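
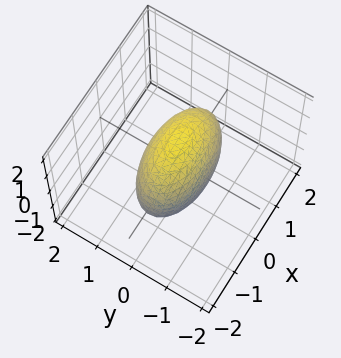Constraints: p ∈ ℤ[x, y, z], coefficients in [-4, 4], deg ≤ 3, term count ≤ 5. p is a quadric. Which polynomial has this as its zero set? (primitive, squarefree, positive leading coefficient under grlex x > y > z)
x^2 + 3*y^2 + z^2 - 2

deg p = 2. Bounded and convex; a quadric.
Symmetries: it's symmetric under x → −x, forcing even powers of x; the y ↦ −y reflection is a symmetry, so y appears only in even powers; the z ↦ −z reflection is a symmetry, so z appears only in even powers.
Solving for integer coefficients yields p as stated.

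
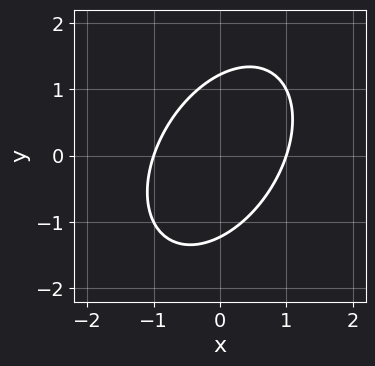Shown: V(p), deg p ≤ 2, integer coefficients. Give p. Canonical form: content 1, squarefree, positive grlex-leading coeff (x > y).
3*x^2 - 2*x*y + 2*y^2 - 3

(a) deg p = 2. A generic line meets the curve in up to 2 points.
(b) Observable constraints: among the integer gridlines, it crosses the x-axis at x ∈ {-1, 1}.
(c) Putting this together gives p.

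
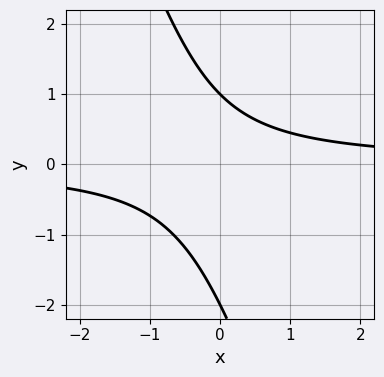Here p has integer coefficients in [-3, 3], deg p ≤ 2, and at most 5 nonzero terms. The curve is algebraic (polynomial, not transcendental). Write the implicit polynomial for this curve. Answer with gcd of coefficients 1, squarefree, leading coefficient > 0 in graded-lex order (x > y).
deg p = 2. The shape is more complex than any degree-1 curve.
Against the integer gridlines: it misses every integer gridline on the x-axis; the y-axis gridline crossings are at y ∈ {-2, 1}.
Fitting integer coefficients to these (and the overall shape) gives p.

3*x*y + y^2 + y - 2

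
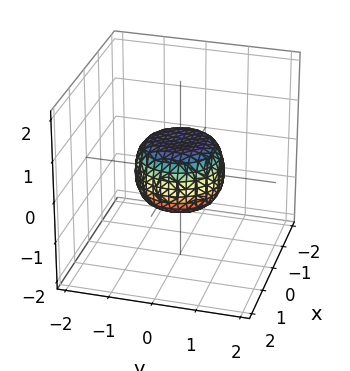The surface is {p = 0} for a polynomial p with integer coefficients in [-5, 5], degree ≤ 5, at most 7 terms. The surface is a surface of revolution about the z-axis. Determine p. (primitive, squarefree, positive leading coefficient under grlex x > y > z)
The degree is 4 — no degree-3 surface has this shape.
Symmetries: the surface is invariant under rotation about z: p = q(x² + y², z).
From the axis intercepts and sections: a circular section at z = 0 has radius exactly 1; the y-axis gridline crossings are at y ∈ {-1, 1}; the x-axis gridline crossings are at x ∈ {-1, 1}.
These observations pin down the coefficients.

2*x^4 + 4*x^2*y^2 + 2*y^4 - x^2 - y^2 + 2*z^2 - 1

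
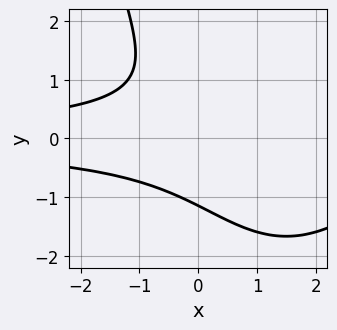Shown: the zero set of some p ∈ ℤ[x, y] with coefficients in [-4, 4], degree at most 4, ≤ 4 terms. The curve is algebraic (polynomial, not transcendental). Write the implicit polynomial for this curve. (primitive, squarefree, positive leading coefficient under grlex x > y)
(a) Degree: no degree-3 curve has this shape, so deg p = 4.
(b) From the visible intercepts: it misses every integer gridline on the x-axis.
(c) The integer polynomial consistent with all of this is the stated p.

x^2*y^2 - 3*x*y^2 - 2*y^3 - 3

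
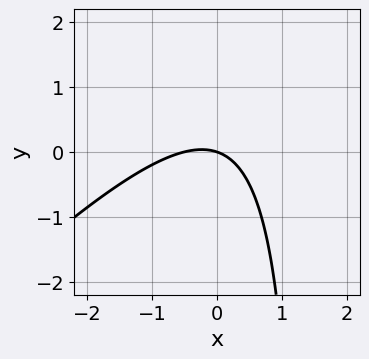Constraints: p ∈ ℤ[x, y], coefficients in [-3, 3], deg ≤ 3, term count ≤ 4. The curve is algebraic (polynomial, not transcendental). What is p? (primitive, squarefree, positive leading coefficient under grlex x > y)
2*x^2 - 2*x*y + x + 3*y

deg p = 2. The shape is more complex than any degree-1 curve.
Observable constraints: one y-axis crossing is at y = 0; it meets the x-axis at x = 0 (among the integer gridlines).
The integer polynomial consistent with all of this is the stated p.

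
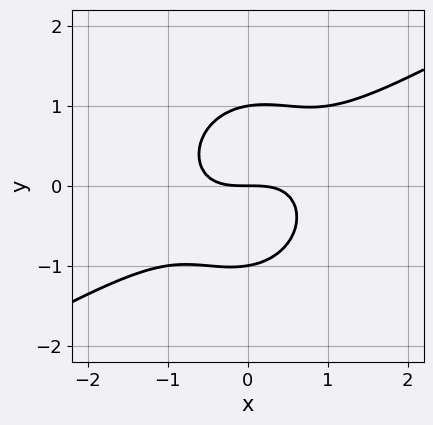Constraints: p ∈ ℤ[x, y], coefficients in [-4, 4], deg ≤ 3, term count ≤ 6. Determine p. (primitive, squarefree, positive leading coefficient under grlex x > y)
2*x^3 - 3*x^2*y + x*y^2 - 3*y^3 + 3*y

deg p = 3. No degree-2 curve has this shape.
Checking where it meets the axes: it meets the x-axis at x = 0 (among the integer gridlines); the y-axis gridline crossings are at y ∈ {-1, 0, 1}.
Assembling these constraints gives the stated polynomial.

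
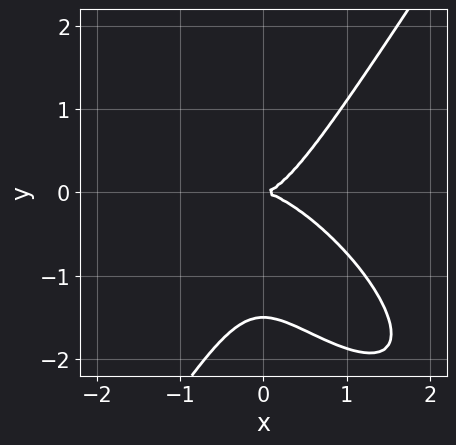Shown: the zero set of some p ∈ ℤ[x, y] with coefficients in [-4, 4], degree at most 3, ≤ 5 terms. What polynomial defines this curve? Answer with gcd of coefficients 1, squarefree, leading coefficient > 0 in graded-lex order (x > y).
3*x^3 + 3*x^2*y - 2*y^3 - 3*y^2

(a) Degree: no degree-2 curve has this shape, so deg p = 3.
(b) Checking where it meets the axes: one x-axis crossing is at x = 0; it crosses the y-axis at the gridline y = 0.
(c) Matching integer coefficients to the picture gives p.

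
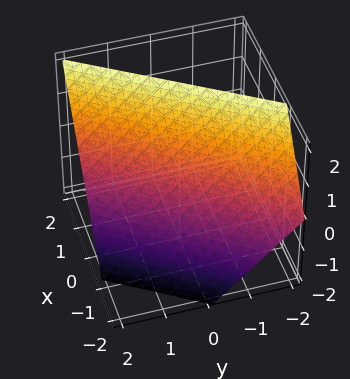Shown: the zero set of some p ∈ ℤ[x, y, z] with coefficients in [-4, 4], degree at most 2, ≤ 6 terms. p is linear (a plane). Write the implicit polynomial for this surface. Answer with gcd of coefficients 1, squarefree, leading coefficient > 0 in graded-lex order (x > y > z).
3*x - 2*y - 2*z + 2

First, degree: every cross-section is a straight line — this is a plane, so deg p = 1.
Next, checking where it meets the axes: it meets the y-axis at y = 1 (among the integer gridlines); one z-axis crossing is at z = 1.
Finally, matching integer coefficients to the picture gives p.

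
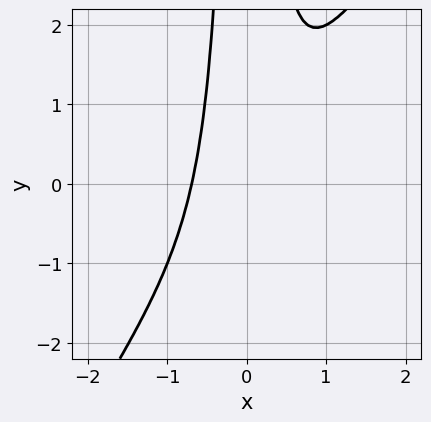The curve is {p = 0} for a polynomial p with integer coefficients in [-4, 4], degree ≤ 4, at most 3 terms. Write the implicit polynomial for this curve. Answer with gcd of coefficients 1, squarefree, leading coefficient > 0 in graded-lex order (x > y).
deg p = 3. No degree-2 curve has this shape.
From the visible intercepts: it misses every integer gridline on the y-axis.
Together with the visible shape, these determine p as stated.

3*x^3 - 2*x^2*y + 1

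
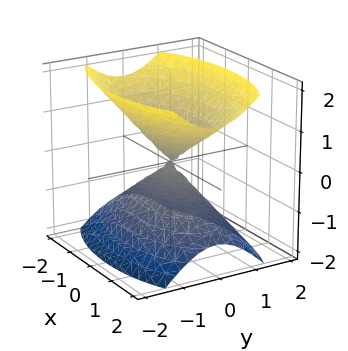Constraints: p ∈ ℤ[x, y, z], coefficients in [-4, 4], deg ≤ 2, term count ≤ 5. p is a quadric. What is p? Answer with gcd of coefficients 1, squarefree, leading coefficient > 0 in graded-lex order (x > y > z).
1. There are 2 components. Treating them together as one polynomial.
2. Degree: a double cone through the origin; a quadric, so deg p = 2.
3. Symmetries: mirror symmetry y ↦ −y ⇒ only even powers of y; it's symmetric under z → −z, forcing even powers of z; the x ↦ −x reflection is a symmetry, so x appears only in even powers.
4. Observable constraints: it crosses the y-axis at the gridline y = 0; it crosses the x-axis at the gridline x = 0; it meets the z-axis at z = 0 (among the integer gridlines).
5. Fitting integer coefficients to these (and the overall shape) gives p.

x^2 + 3*y^2 - 2*z^2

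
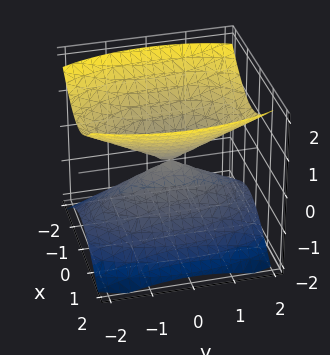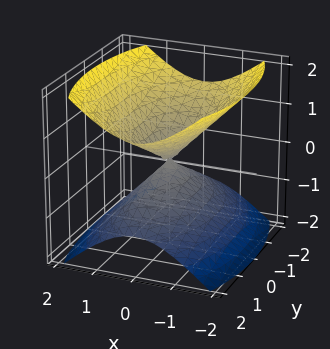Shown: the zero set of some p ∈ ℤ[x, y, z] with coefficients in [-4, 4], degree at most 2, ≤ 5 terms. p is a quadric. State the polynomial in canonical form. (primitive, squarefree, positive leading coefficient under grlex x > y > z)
1. The picture has 2 separate pieces.
2. The degree is 2 — a double cone through the origin; a quadric.
3. Symmetries: mirror symmetry y ↦ −y ⇒ only even powers of y; it's symmetric under z → −z, forcing even powers of z; it's symmetric under x → −x, forcing even powers of x.
4. From the axis intercepts and sections: it crosses the x-axis at the gridline x = 0; it crosses the z-axis at the gridline z = 0; one y-axis crossing is at y = 0.
5. Assembling these constraints gives the stated polynomial.

3*x^2 + y^2 - 3*z^2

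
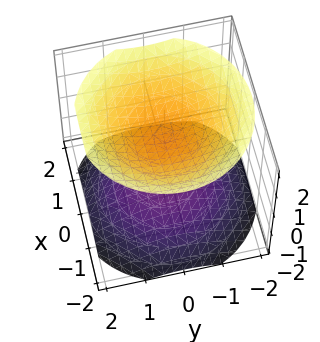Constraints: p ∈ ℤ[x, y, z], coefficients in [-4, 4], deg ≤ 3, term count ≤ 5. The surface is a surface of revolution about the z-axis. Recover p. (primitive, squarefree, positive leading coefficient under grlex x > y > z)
1. There are 2 components. Treating them together as one polynomial.
2. The degree is 2 — the shape is more complex than any degree-1 surface.
3. Symmetries: the z-axis is an axis of rotation, so x and y enter only as x² + y².
4. From the visible intercepts: no y-intercept at any integer in the box; the surface avoids every integer x-axis point in the box; the z-axis gridline crossings are at z ∈ {-1, 1}.
5. Assembling these constraints gives the stated polynomial.

2*x^2 + 2*y^2 - 3*z^2 + 3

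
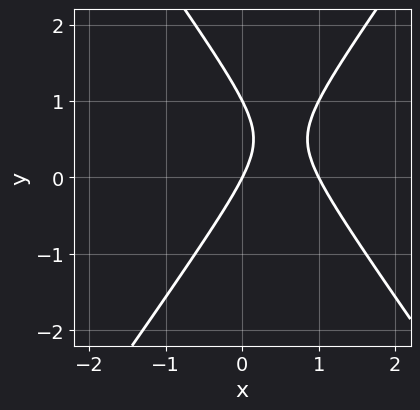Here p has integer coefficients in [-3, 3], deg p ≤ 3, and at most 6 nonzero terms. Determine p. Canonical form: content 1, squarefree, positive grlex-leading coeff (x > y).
2*x^2 - y^2 - 2*x + y

1. Degree: no degree-1 curve has this shape, so deg p = 2.
2. Observable constraints: the x-axis gridline crossings are at x ∈ {0, 1}; among the integer gridlines, it crosses the y-axis at y ∈ {0, 1}.
3. Assembling these constraints gives the stated polynomial.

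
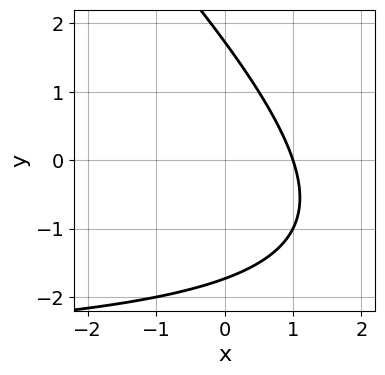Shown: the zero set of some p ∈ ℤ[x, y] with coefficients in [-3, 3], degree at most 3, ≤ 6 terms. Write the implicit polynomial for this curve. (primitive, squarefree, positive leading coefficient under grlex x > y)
x*y + y^2 + 3*x - 3

Degree: no degree-1 curve has this shape, so deg p = 2.
Against the integer gridlines: it meets the x-axis at x = 1 (among the integer gridlines).
Matching integer coefficients to the picture gives p.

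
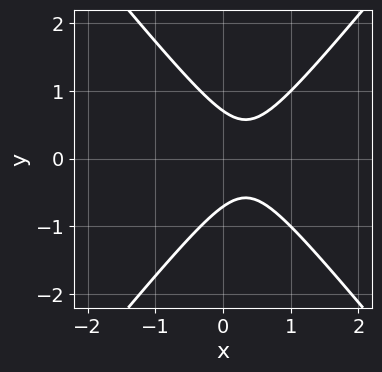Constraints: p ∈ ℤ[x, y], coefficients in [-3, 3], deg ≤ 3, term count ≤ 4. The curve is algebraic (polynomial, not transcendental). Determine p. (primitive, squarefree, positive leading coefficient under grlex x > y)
3*x^2 - 2*y^2 - 2*x + 1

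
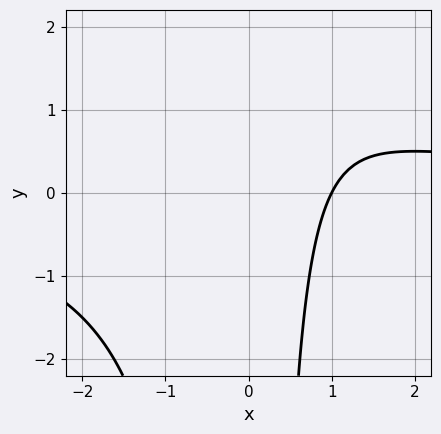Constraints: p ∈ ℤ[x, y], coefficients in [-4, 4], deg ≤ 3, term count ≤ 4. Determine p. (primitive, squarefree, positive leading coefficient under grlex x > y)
x^2*y - 2*x + 2

1. The degree is 3 — no degree-2 curve has this shape.
2. Reading off the gridlines: it misses every integer gridline on the y-axis; it crosses the x-axis at the gridline x = 1.
3. Matching integer coefficients to the picture gives p.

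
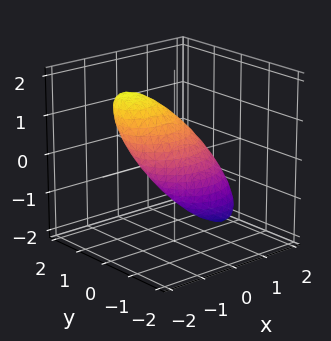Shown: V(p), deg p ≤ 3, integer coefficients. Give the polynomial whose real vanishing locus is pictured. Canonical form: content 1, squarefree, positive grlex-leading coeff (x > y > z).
Degree: the shape is more complex than any degree-1 surface, so deg p = 2.
Checking where it meets the axes: among the integer gridlines, it crosses the z-axis at z ∈ {-1, 1}; the x-axis gridline crossings are at x ∈ {-1, 1}.
Solving for integer coefficients yields p as stated.

2*x^2 + 2*x*z + 3*y^2 - 3*y*z + 2*z^2 - 2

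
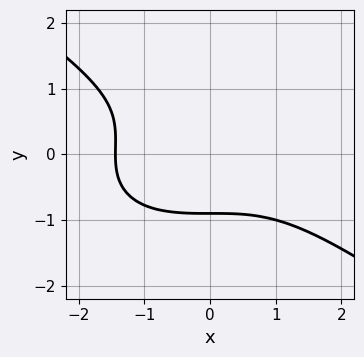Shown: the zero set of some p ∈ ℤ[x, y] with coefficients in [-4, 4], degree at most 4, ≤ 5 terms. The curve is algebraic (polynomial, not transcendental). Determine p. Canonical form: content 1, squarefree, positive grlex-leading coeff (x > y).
1. deg p = 3.
2. The integer polynomial consistent with all of this is the stated p.

x^3 + 3*y^3 - y^2 + 3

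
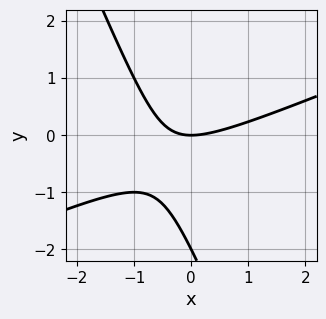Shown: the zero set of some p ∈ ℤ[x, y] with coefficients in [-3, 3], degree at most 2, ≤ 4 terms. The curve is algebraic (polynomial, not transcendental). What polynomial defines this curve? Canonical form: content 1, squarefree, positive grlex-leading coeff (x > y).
First, deg p = 2.
Then, from the visible intercepts: the y-axis gridline crossings are at y ∈ {-2, 0}; it crosses the x-axis at the gridline x = 0.
Finally, the integer polynomial consistent with all of this is the stated p.

x^2 - 2*x*y - y^2 - 2*y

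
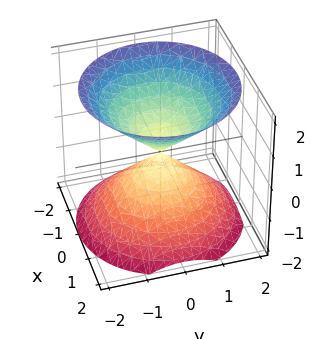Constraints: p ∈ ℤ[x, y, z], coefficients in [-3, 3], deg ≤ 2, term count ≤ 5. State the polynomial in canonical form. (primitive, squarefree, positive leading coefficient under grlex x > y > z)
(a) I count 2 distinct pieces. They look like related sheets of one shape, so recover p as a whole.
(b) Degree: two nappes meeting at a single point; a quadric, so deg p = 2.
(c) Symmetry: the surface is invariant under rotation about z: p = q(x² + y², z); the z ↦ −z reflection is a symmetry, so z appears only in even powers.
(d) Against the integer gridlines: it meets the z-axis at z = 0 (among the integer gridlines); a circular section at z = -1 has radius exactly 1; it crosses the x-axis at the gridline x = 0; it crosses the y-axis at the gridline y = 0.
(e) Solving for integer coefficients yields p as stated.

x^2 + y^2 - z^2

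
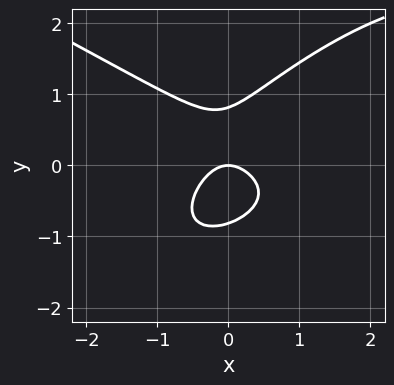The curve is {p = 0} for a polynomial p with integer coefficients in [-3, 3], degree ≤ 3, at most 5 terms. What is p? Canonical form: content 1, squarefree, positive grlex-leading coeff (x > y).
The degree is 3 — a generic line meets the curve in up to 3 points.
Reading off the gridlines: one y-axis crossing is at y = 0; one x-axis crossing is at x = 0.
These observations pin down the coefficients.

x^3 - 2*x*y^2 + 3*y^3 - 3*x^2 - 2*y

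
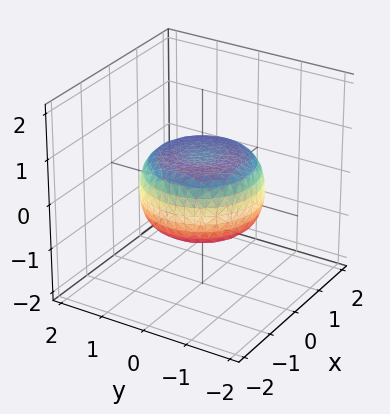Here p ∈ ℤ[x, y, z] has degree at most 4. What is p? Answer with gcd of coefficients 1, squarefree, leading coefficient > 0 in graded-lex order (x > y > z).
x^4 + 2*x^2*y^2 + y^4 - x^2 - y^2 + 2*z^2 - 1

(a) deg p = 4.
(b) Symmetry: the z-axis is an axis of rotation, so x and y enter only as x² + y².
(c) Observable constraints: a circular section at z = 0 has radius between 1 and 2.
(d) These observations pin down the coefficients.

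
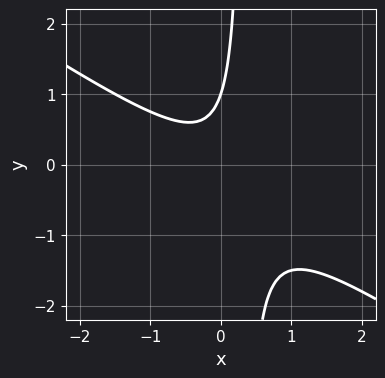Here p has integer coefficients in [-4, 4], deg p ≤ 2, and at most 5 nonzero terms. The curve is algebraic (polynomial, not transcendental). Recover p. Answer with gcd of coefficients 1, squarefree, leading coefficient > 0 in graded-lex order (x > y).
1. deg p = 2. No degree-1 curve has this shape.
2. From the axis intercepts and sections: no x-intercept at any integer in the box; it meets the y-axis at y = 1 (among the integer gridlines).
3. Putting this together gives p.

2*x^2 + 3*x*y - y + 1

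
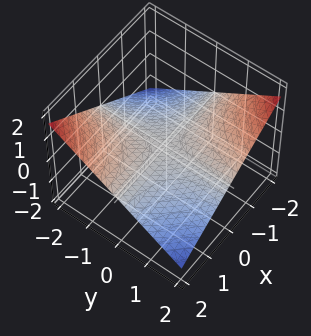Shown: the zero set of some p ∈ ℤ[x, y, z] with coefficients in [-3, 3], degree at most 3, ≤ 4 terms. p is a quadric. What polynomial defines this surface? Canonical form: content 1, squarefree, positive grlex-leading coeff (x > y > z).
(a) Degree: a saddle surface; a quadric, so deg p = 2.
(b) Against the integer gridlines: the visible y-axis segment lies entirely on the surface; the visible x-axis segment lies entirely on the surface.
(c) Matching integer coefficients to the picture gives p.

x*y + 3*z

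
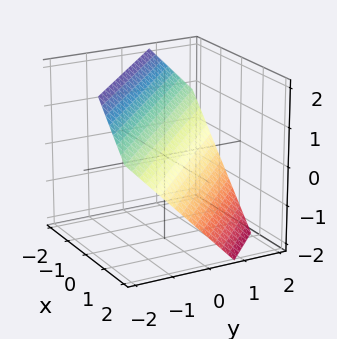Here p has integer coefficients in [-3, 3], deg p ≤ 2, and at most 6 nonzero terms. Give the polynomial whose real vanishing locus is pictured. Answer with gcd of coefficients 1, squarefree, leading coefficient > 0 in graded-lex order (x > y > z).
deg p = 1.
Matching integer coefficients to the picture gives p.

3*x + 3*y + 3*z - 2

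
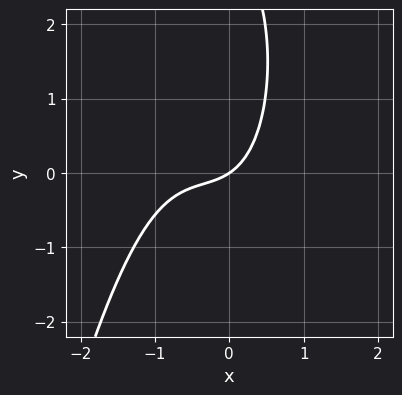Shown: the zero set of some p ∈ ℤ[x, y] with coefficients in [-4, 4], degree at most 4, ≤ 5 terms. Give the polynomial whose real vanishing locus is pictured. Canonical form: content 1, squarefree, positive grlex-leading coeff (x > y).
3*x^3 + 3*x^2 + y^2 + 2*x - 3*y

1. deg p = 3.
2. Observable constraints: it crosses the y-axis at the gridline y = 0; it meets the x-axis at x = 0 (among the integer gridlines).
3. Together with the visible shape, these determine p as stated.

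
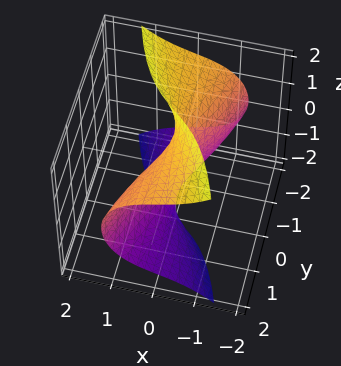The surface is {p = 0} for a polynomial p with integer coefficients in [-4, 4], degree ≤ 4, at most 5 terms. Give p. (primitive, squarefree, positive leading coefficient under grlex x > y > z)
x^3 + y*z^2 + 2*x - 2*y

(a) Degree: no degree-2 surface has this shape, so deg p = 3.
(b) From the visible intercepts: it meets the y-axis at y = 0 (among the integer gridlines); the visible z-axis segment lies entirely on the surface; it meets the x-axis at x = 0 (among the integer gridlines).
(c) Solving for integer coefficients yields p as stated.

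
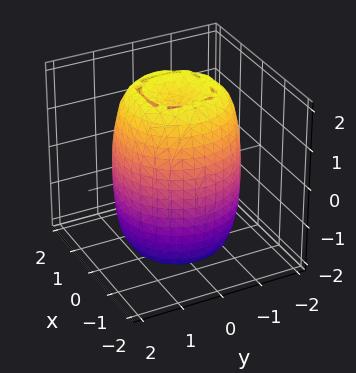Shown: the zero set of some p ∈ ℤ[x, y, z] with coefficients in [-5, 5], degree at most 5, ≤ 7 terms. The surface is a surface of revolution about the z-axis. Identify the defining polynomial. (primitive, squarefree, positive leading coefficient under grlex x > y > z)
2*x^4 + 4*x^2*y^2 + 2*y^4 - 3*x^2 - 3*y^2 + z^2 - 3

The degree is 4 — no degree-3 surface has this shape.
Symmetries: the z-axis is an axis of rotation, so x and y enter only as x² + y².
Against the integer gridlines: a circular section at z = 2 has radius between 0 and 1.
Solving for integer coefficients yields p as stated.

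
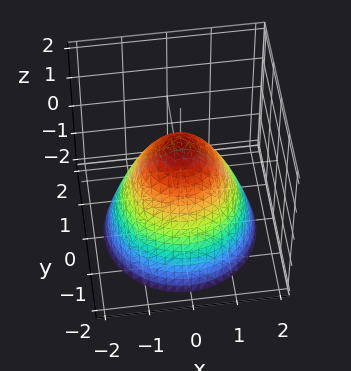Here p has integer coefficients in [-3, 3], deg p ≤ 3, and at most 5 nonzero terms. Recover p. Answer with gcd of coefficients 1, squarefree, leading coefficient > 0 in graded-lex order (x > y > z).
deg p = 2. The shape is more complex than any degree-1 surface.
Symmetries: the surface is invariant under rotation about z: p = q(x² + y², z).
From the visible intercepts: it crosses the z-axis at the gridline z = 1; the x-axis gridline crossings are at x ∈ {-1, 1}.
Assembling these constraints gives the stated polynomial. Check: (0, 1, 0) on the y-axis lies on the surface, and p(0, 1, 0) = 0. ✓

x^2 + y^2 + z - 1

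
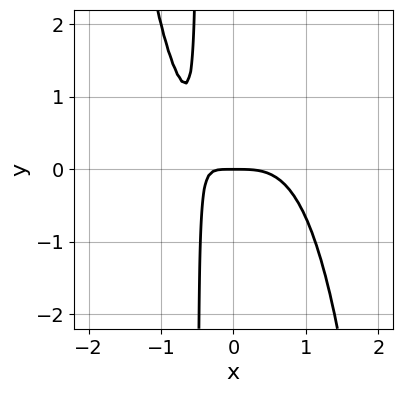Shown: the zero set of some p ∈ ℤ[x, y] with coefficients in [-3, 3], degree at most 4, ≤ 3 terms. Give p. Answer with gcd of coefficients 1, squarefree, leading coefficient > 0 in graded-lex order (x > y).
2*x^4 + 2*x*y + y

(a) Degree: the shape is more complex than any degree-3 curve, so deg p = 4.
(b) Observable constraints: one y-axis crossing is at y = 0; one x-axis crossing is at x = 0.
(c) Solving for integer coefficients yields p as stated.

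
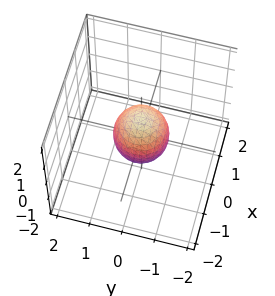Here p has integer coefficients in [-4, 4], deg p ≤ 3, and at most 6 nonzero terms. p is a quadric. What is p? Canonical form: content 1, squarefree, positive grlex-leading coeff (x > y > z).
First, the degree is 2 — a closed, bounded, convex surface; a quadric.
Next, by symmetry, the z-axis is an axis of rotation, so x and y enter only as x² + y²; it's symmetric under z → −z, forcing even powers of z.
Next, reading off the gridlines: a circular section at z = 0 has radius between 0 and 1; among the integer gridlines, it crosses the z-axis at z ∈ {-1, 1}.
Finally, together with the visible shape, these determine p as stated.

3*x^2 + 3*y^2 + 2*z^2 - 2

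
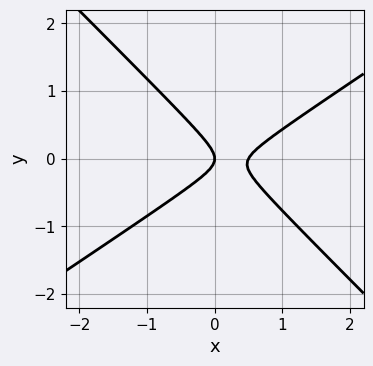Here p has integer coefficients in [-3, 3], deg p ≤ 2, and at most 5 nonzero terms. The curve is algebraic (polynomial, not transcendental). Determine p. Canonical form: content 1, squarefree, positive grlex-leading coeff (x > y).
2*x^2 - x*y - 3*y^2 - x

(a) Degree: the shape is more complex than any degree-1 curve, so deg p = 2.
(b) Against the integer gridlines: it meets the x-axis at x = 0 (among the integer gridlines); one y-axis crossing is at y = 0.
(c) The integer polynomial consistent with all of this is the stated p.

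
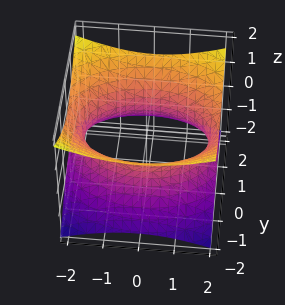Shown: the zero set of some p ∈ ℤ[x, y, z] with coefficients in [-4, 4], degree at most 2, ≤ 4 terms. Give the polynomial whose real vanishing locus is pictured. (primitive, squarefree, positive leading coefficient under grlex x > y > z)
(a) The degree is 2 — one connected sheet with a waist; a quadric.
(b) Symmetries: the z ↦ −z reflection is a symmetry, so z appears only in even powers; the x ↦ −x reflection is a symmetry, so x appears only in even powers; mirror symmetry y ↦ −y ⇒ only even powers of y.
(c) Against the integer gridlines: the surface avoids every integer z-axis point in the box.
(d) Assembling these constraints gives the stated polynomial.

x^2 + 2*y^2 - 3*z^2 - 3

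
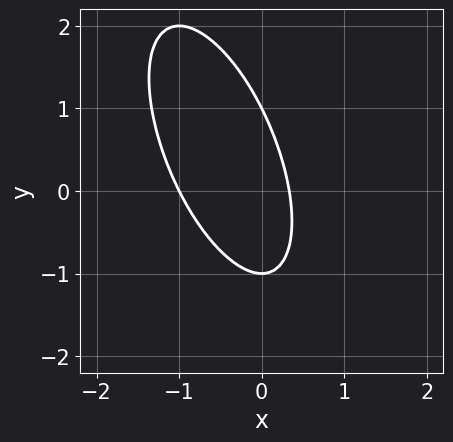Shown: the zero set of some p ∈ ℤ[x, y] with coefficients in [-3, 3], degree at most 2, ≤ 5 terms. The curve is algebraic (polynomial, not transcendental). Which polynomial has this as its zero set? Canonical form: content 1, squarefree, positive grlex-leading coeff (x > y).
3*x^2 + 2*x*y + y^2 + 2*x - 1

1. Degree: the shape is more complex than any degree-1 curve, so deg p = 2.
2. From the visible intercepts: it meets the x-axis at x = -1 (among the integer gridlines); the y-axis gridline crossings are at y ∈ {-1, 1}.
3. These observations pin down the coefficients.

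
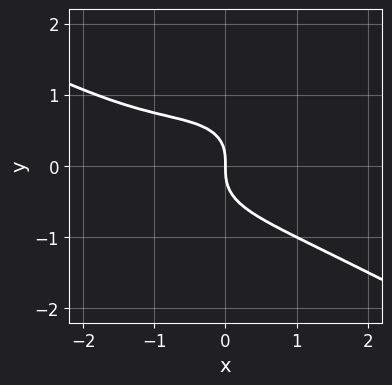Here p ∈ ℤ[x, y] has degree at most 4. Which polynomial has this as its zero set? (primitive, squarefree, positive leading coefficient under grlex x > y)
x^3 + x^2*y + 3*y^3 + x^2 + 2*x

Degree: no degree-2 curve has this shape, so deg p = 3.
From the visible intercepts: it meets the y-axis at y = 0 (among the integer gridlines); it meets the x-axis at x = 0 (among the integer gridlines).
Assembling these constraints gives the stated polynomial.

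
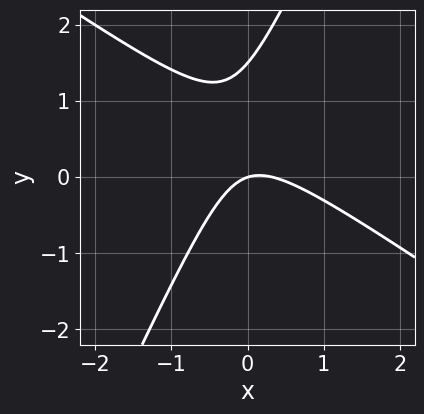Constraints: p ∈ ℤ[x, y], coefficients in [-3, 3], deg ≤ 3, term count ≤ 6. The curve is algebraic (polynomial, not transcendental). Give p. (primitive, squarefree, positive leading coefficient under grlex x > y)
3*x^2 + 3*x*y - 2*y^2 - x + 3*y

1. The degree is 2 — no degree-1 curve has this shape.
2. Reading off the gridlines: it crosses the x-axis at the gridline x = 0; one y-axis crossing is at y = 0.
3. Together with the visible shape, these determine p as stated.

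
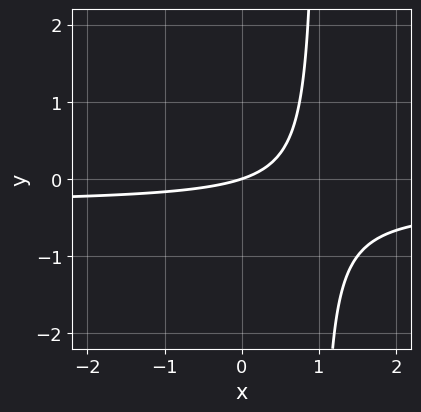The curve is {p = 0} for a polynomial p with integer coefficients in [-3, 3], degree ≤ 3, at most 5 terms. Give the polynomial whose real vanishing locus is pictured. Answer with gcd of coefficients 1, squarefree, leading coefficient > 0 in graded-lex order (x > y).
3*x*y + x - 3*y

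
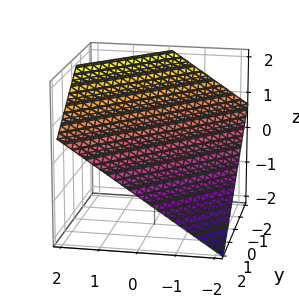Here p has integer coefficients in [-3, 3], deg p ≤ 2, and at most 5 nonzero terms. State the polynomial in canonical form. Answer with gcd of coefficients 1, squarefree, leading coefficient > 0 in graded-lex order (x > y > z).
2*x - 2*y - 3*z + 2

1. Degree: the surface is flat (a plane), so deg p = 1.
2. Reading off the gridlines: it meets the y-axis at y = 1 (among the integer gridlines); it meets the x-axis at x = -1 (among the integer gridlines).
3. Together with the visible shape, these determine p as stated.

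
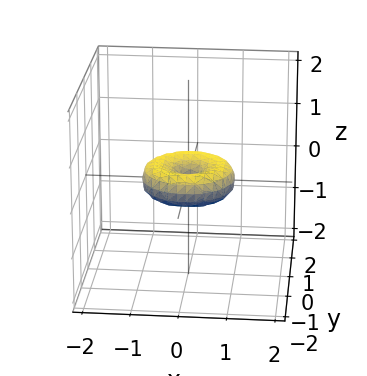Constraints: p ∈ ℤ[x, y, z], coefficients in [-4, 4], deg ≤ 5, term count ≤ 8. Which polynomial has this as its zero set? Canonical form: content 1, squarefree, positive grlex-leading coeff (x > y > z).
x^4 + 2*x^2*y^2 + y^4 - x^2 - y^2 + 2*z^2

First, deg p = 4. The shape is more complex than any degree-3 surface.
Then, symmetries: every cross-section ⟂ z is a circle, so x, y appear only via x² + y².
Next, observable constraints: the y-axis gridline crossings are at y ∈ {-1, 0, 1}; among the integer gridlines, it crosses the x-axis at x ∈ {-1, 0, 1}; it crosses the z-axis at the gridline z = 0.
Finally, putting this together gives p.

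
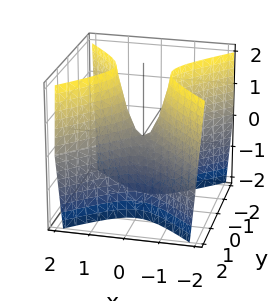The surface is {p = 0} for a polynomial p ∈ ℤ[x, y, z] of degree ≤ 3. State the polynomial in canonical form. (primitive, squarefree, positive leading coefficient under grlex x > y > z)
3*x^2 - 3*y^2 - z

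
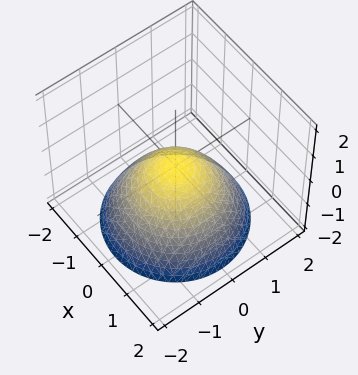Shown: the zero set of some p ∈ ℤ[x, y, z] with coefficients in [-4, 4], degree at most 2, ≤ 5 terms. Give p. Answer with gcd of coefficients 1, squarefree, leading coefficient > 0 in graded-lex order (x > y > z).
(a) The degree is 2 — a single bowl opening along one axis; a quadric.
(b) Symmetries: the surface is invariant under rotation about z: p = q(x² + y², z).
(c) Reading off the gridlines: it crosses the y-axis at the gridline y = 0; a circular section at z = -1 has radius between 1 and 2; it crosses the x-axis at the gridline x = 0.
(d) Assembling these constraints gives the stated polynomial.

2*x^2 + 2*y^2 + 3*z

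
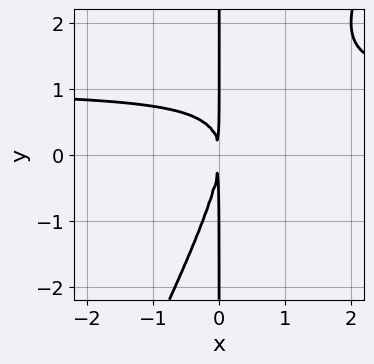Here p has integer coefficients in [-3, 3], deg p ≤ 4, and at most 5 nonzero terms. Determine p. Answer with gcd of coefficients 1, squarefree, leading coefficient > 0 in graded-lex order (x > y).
2*x^2*y - x*y^2 - 2*x^2

1. Degree: a generic line meets the curve in up to 3 points, so deg p = 3.
2. From the visible intercepts: the visible y-axis segment lies entirely on the curve.
3. The integer polynomial consistent with all of this is the stated p.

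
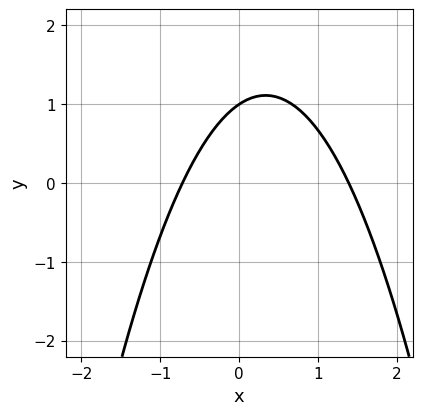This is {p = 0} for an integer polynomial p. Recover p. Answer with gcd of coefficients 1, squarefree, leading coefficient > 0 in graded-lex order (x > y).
3*x^2 - 2*x + 3*y - 3

First, the degree is 2 — a generic line meets the curve in up to 2 points.
Then, checking where it meets the axes: it meets the y-axis at y = 1 (among the integer gridlines).
Finally, matching integer coefficients to the picture gives p.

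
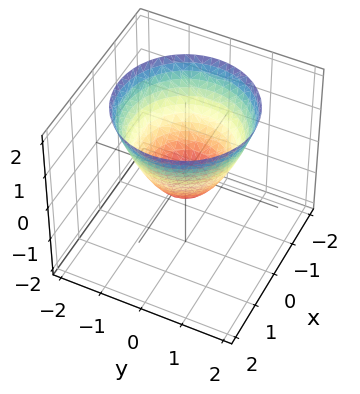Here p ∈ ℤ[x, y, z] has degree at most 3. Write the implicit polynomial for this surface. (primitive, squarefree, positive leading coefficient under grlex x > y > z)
2*x^2 + 2*y^2 - 2*z - 1

deg p = 2. No degree-1 surface has this shape.
Symmetries: rotational symmetry about the z-axis ⇒ p depends on x, y only through x² + y².
From the visible intercepts: a circular section at z = 1 has radius between 1 and 2.
Matching integer coefficients to the picture gives p.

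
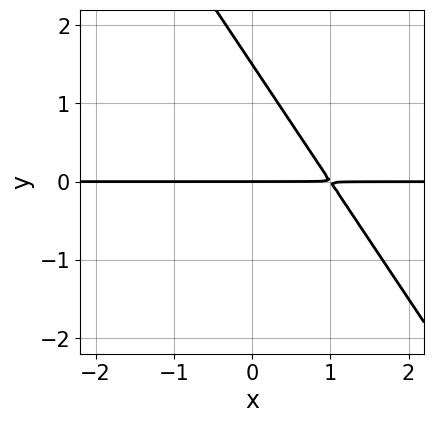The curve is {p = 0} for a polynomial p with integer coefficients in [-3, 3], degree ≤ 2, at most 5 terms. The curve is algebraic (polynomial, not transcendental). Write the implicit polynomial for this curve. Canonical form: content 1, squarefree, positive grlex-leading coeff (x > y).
(a) deg p = 2.
(b) Reading off the gridlines: the visible x-axis segment lies entirely on the curve; it meets the y-axis at y = 0 (among the integer gridlines).
(c) Putting this together gives p.

3*x*y + 2*y^2 - 3*y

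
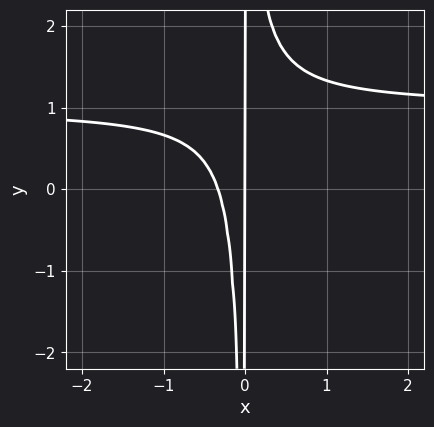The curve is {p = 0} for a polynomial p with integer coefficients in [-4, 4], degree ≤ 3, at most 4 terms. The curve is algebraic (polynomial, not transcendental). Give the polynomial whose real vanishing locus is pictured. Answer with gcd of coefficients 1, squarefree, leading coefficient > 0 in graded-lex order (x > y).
Degree: the shape is more complex than any degree-2 curve, so deg p = 3.
Observable constraints: every point of the y-axis in the box is on the curve; it meets the x-axis at x = 0 (among the integer gridlines).
The integer polynomial consistent with all of this is the stated p.

3*x^2*y - 3*x^2 - x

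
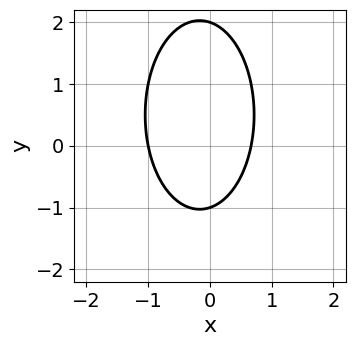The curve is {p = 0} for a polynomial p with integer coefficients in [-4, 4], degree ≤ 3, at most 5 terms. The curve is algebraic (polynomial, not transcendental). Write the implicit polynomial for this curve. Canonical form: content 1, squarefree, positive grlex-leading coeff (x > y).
3*x^2 + y^2 + x - y - 2

(a) The degree is 2 — the shape is more complex than any degree-1 curve.
(b) Reading off the gridlines: among the integer gridlines, it crosses the y-axis at y ∈ {-1, 2}; it meets the x-axis at x = -1 (among the integer gridlines).
(c) Fitting integer coefficients to these (and the overall shape) gives p.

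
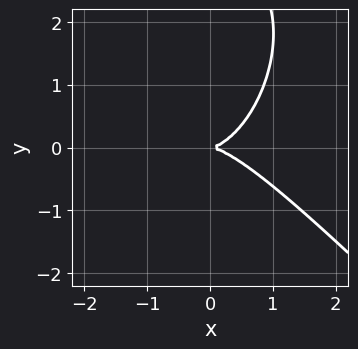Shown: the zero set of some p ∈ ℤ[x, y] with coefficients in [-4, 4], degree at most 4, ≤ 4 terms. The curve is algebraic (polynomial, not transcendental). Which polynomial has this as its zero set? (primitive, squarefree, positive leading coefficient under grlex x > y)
2*x^3 + x^2*y + y^3 - 3*y^2

First, degree: a generic line meets the curve in up to 3 points, so deg p = 3.
Next, reading off the gridlines: it crosses the x-axis at the gridline x = 0; one y-axis crossing is at y = 0.
Finally, assembling these constraints gives the stated polynomial.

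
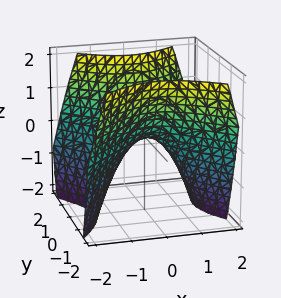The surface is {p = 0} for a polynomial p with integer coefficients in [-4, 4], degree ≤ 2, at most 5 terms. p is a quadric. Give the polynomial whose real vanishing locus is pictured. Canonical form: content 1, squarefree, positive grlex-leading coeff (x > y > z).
x^2 - y^2 + z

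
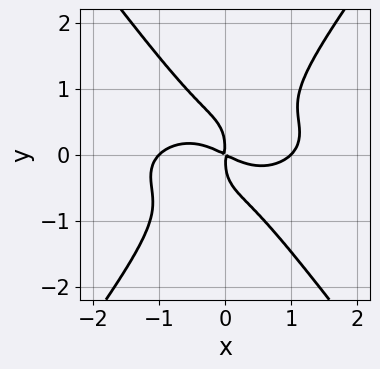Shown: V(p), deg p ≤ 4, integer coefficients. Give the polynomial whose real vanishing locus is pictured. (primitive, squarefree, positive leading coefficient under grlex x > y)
x^4 + 3*x^2*y^2 - 2*y^4 - x^2 - 2*x*y

(a) The degree is 4 — a generic line meets the curve in up to 4 points.
(b) Reading off the gridlines: among the integer gridlines, it crosses the x-axis at x ∈ {-1, 1}.
(c) Fitting integer coefficients to these (and the overall shape) gives p.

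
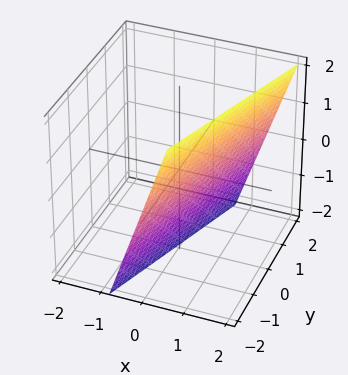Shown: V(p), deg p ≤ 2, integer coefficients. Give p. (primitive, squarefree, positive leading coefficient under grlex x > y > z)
3*x - y - z - 2

1. The degree is 1 — the surface is flat (a plane).
2. Reading off the gridlines: one y-axis crossing is at y = -2; one z-axis crossing is at z = -2.
3. Assembling these constraints gives the stated polynomial.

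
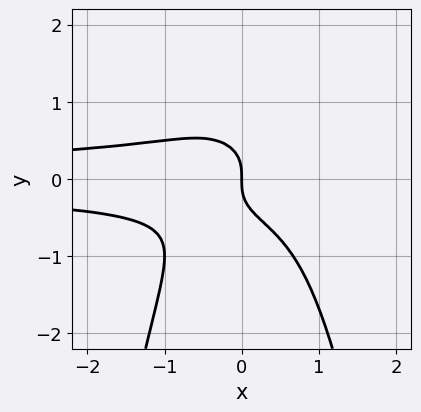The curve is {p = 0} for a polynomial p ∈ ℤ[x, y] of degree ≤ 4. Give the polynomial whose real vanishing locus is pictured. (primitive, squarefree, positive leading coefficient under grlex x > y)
3*x^2*y^2 + 2*y^3 + x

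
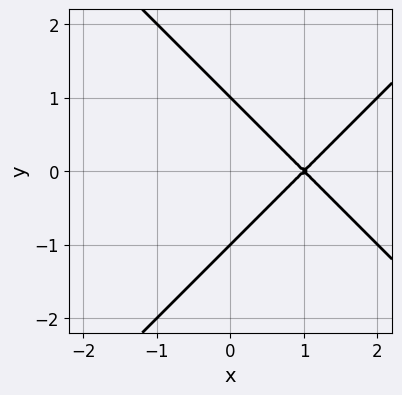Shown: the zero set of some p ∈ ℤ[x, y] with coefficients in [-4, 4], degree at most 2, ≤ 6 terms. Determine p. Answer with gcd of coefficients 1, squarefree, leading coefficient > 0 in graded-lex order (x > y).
x^2 - y^2 - 2*x + 1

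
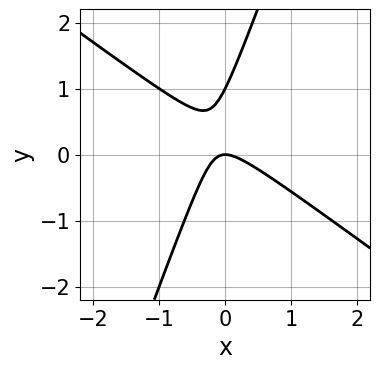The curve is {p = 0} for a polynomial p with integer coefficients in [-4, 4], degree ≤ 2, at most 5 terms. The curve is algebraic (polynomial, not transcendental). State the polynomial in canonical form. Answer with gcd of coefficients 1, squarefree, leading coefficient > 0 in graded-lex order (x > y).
2*x^2 + 2*x*y - y^2 + y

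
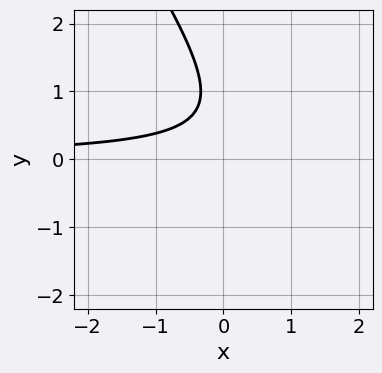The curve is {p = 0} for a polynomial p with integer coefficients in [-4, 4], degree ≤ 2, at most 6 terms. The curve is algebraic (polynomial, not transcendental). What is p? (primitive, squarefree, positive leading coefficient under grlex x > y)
1. The degree is 2 — a generic line meets the curve in up to 2 points.
2. From the visible intercepts: it misses every integer gridline on the x-axis; no y-intercept at any integer in the box.
3. Together with the visible shape, these determine p as stated.

3*x*y + 2*y^2 - 3*y + 2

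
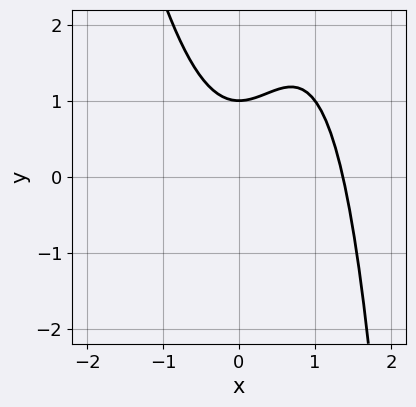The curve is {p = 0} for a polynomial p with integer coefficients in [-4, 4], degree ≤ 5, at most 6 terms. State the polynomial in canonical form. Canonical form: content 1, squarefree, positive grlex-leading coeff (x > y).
x^4 + 2*x^3 - 3*x^2 + 3*y - 3

deg p = 4. A generic line meets the curve in up to 4 points.
Reading off the gridlines: it crosses the y-axis at the gridline y = 1.
Together with the visible shape, these determine p as stated.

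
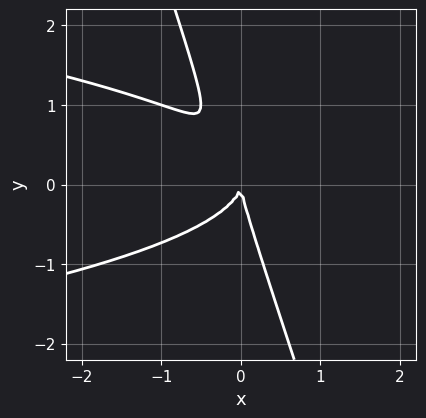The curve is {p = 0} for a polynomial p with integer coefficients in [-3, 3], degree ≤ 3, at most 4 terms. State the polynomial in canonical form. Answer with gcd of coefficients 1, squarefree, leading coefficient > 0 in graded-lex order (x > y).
1. deg p = 3.
2. Observable constraints: one x-axis crossing is at x = 0; it crosses the y-axis at the gridline y = 0.
3. Together with the visible shape, these determine p as stated.

3*x*y^2 + y^3 + 2*x^2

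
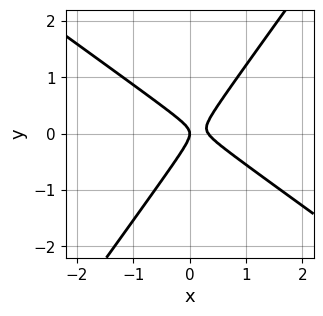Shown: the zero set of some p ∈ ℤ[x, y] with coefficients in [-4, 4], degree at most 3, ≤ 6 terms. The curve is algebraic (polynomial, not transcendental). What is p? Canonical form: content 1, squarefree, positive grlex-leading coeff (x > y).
1. The degree is 2 — no degree-1 curve has this shape.
2. Against the integer gridlines: it meets the y-axis at y = 0 (among the integer gridlines); it meets the x-axis at x = 0 (among the integer gridlines).
3. The integer polynomial consistent with all of this is the stated p.

3*x^2 + 2*x*y - 3*y^2 - x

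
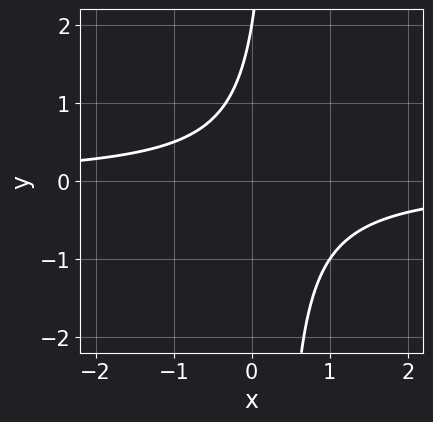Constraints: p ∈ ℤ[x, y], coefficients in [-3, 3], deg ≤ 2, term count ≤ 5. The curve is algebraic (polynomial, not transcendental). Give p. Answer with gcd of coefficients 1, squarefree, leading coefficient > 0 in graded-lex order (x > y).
First, deg p = 2. A generic line meets the curve in up to 2 points.
Then, observable constraints: it crosses the y-axis at the gridline y = 2; it misses every integer gridline on the x-axis.
Finally, putting this together gives p.

3*x*y - y + 2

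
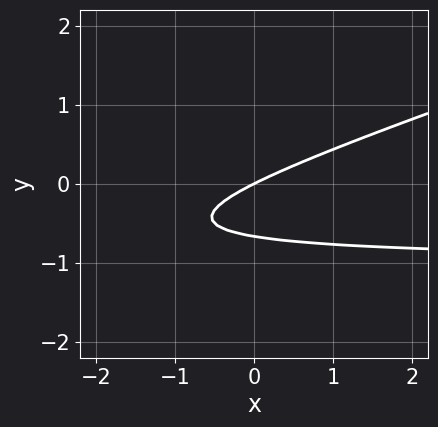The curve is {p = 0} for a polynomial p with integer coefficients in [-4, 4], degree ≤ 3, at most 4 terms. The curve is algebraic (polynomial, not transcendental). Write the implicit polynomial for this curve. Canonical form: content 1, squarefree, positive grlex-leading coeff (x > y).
The degree is 2 — a generic line meets the curve in up to 2 points.
Against the integer gridlines: one x-axis crossing is at x = 0; one y-axis crossing is at y = 0.
Matching integer coefficients to the picture gives p.

x*y - 3*y^2 + x - 2*y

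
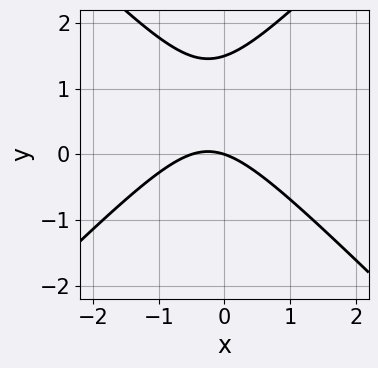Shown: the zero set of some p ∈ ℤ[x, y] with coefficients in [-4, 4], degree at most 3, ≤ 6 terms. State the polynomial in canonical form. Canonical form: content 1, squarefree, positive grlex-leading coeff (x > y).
2*x^2 - 2*y^2 + x + 3*y

1. The degree is 2 — no degree-1 curve has this shape.
2. Checking where it meets the axes: it meets the y-axis at y = 0 (among the integer gridlines); one x-axis crossing is at x = 0.
3. Putting this together gives p.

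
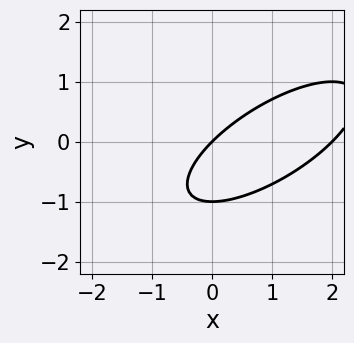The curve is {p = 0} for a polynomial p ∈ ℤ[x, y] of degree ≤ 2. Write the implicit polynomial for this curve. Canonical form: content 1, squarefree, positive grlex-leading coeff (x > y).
x^2 - 2*x*y + 2*y^2 - 2*x + 2*y

Degree: no degree-1 curve has this shape, so deg p = 2.
Against the integer gridlines: among the integer gridlines, it crosses the x-axis at x ∈ {0, 2}; among the integer gridlines, it crosses the y-axis at y ∈ {-1, 0}.
These observations pin down the coefficients.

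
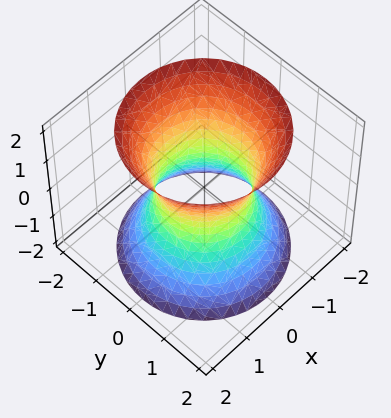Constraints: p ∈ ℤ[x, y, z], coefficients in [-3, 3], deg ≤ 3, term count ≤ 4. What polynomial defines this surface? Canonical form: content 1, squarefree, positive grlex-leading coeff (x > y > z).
First, degree: a generic line meets the surface in up to 2 points, so deg p = 2.
Next, symmetries: rotational symmetry about the z-axis ⇒ p depends on x, y only through x² + y².
Then, against the integer gridlines: it misses every integer gridline on the z-axis; a circular section at z = -1 has radius between 1 and 2; among the integer gridlines, it crosses the x-axis at x ∈ {-1, 1}.
Finally, matching integer coefficients to the picture gives p.

2*x^2 + 2*y^2 - z^2 - 2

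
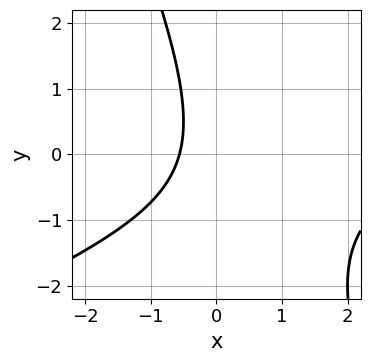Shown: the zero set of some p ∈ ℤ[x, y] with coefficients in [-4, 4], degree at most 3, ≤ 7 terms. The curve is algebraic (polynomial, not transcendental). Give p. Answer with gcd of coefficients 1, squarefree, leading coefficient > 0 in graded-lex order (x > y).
x^2 - 2*x*y - y^2 - 3*x - 2

The degree is 2 — the shape is more complex than any degree-1 curve.
From the axis intercepts and sections: it misses every integer gridline on the y-axis.
Matching integer coefficients to the picture gives p.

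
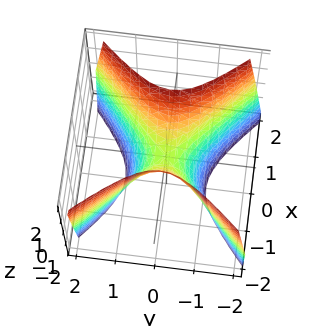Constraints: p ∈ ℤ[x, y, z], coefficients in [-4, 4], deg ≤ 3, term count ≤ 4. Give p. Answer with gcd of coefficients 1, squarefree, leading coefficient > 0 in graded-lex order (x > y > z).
1. deg p = 2. A saddle surface; a quadric.
2. Symmetries: the y ↦ −y reflection is a symmetry, so y appears only in even powers; mirror symmetry x ↦ −x ⇒ only even powers of x.
3. Reading off the gridlines: one z-axis crossing is at z = 0; it crosses the x-axis at the gridline x = 0; it meets the y-axis at y = 0 (among the integer gridlines).
4. Matching integer coefficients to the picture gives p.

2*x^2 - 2*y^2 - z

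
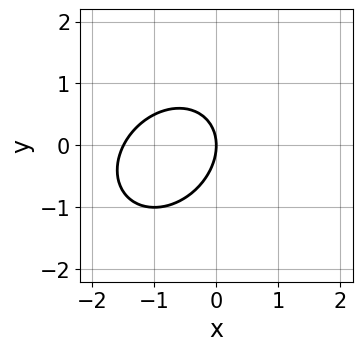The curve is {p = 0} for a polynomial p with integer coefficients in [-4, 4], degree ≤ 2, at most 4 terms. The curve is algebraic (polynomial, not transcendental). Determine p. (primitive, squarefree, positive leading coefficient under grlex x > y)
(a) deg p = 2. The shape is more complex than any degree-1 curve.
(b) Checking where it meets the axes: one x-axis crossing is at x = 0; it crosses the y-axis at the gridline y = 0.
(c) Fitting integer coefficients to these (and the overall shape) gives p.

2*x^2 - x*y + 2*y^2 + 3*x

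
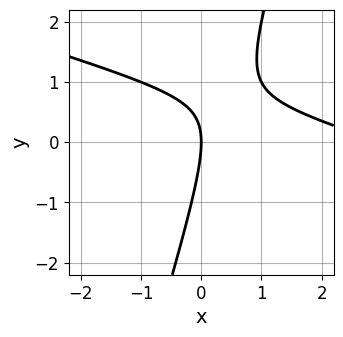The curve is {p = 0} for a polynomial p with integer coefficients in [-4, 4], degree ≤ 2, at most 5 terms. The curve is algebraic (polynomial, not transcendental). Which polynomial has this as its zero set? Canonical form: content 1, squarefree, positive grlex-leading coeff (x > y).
deg p = 2. No degree-1 curve has this shape.
Observable constraints: one y-axis crossing is at y = 0; one x-axis crossing is at x = 0.
Together with the visible shape, these determine p as stated.

x^2 + 3*x*y - y^2 - 3*x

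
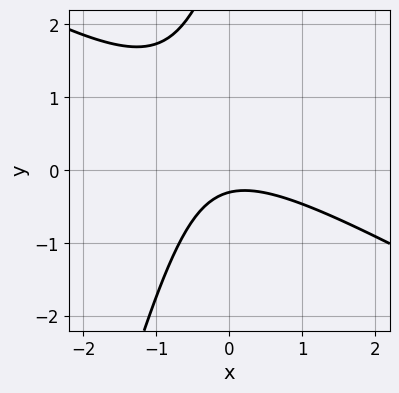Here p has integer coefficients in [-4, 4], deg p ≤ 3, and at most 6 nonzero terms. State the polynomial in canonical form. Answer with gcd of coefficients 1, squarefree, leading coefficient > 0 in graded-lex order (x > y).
1. Degree: a generic line meets the curve in up to 2 points, so deg p = 2.
2. Checking where it meets the axes: no x-intercept at any integer in the box.
3. Assembling these constraints gives the stated polynomial.

2*x^2 + 3*x*y - y^2 + 3*y + 1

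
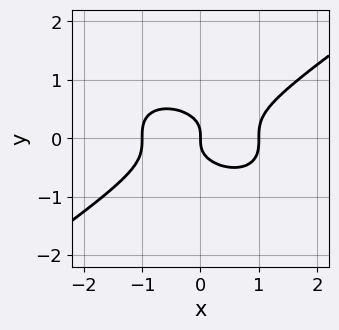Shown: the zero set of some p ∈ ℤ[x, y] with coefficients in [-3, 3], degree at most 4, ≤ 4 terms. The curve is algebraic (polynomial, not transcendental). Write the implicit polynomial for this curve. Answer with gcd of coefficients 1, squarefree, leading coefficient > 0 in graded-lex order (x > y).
(a) The degree is 3 — a generic line meets the curve in up to 3 points.
(b) Against the integer gridlines: one y-axis crossing is at y = 0; among the integer gridlines, it crosses the x-axis at x ∈ {-1, 0, 1}.
(c) The integer polynomial consistent with all of this is the stated p.

x^3 - 3*y^3 - x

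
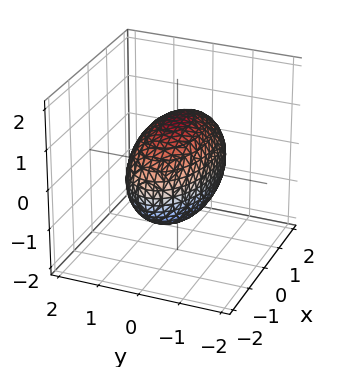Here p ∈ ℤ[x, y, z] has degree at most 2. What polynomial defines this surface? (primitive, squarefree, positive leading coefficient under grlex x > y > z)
x^2 + 3*y^2 + 2*z^2 - 3

1. The degree is 2 — bounded and convex; a quadric.
2. Symmetries: it's symmetric under z → −z, forcing even powers of z; the x ↦ −x reflection is a symmetry, so x appears only in even powers; the y ↦ −y reflection is a symmetry, so y appears only in even powers.
3. From the axis intercepts and sections: the y-axis gridline crossings are at y ∈ {-1, 1}.
4. Solving for integer coefficients yields p as stated.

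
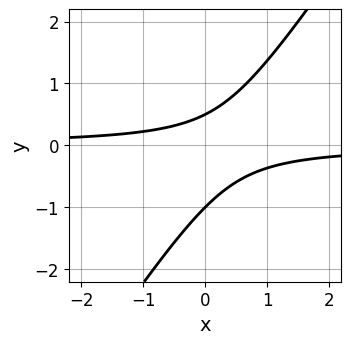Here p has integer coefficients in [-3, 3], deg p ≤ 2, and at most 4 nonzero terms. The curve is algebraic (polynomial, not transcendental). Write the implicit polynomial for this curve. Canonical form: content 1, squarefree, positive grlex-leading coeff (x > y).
3*x*y - 2*y^2 - y + 1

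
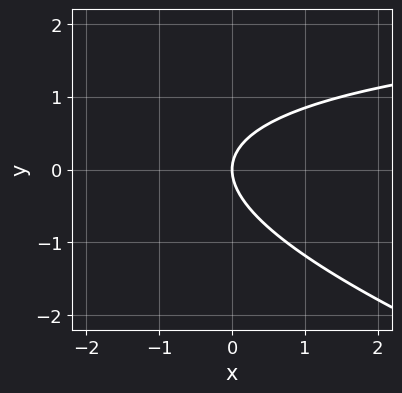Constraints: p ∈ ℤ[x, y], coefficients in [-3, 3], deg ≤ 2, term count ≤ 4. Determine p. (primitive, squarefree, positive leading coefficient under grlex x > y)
x*y + 3*y^2 - 3*x

(a) deg p = 2. The shape is more complex than any degree-1 curve.
(b) Checking where it meets the axes: it crosses the x-axis at the gridline x = 0; one y-axis crossing is at y = 0.
(c) These observations pin down the coefficients.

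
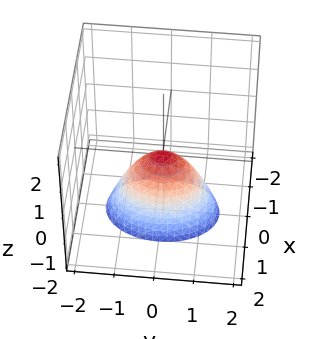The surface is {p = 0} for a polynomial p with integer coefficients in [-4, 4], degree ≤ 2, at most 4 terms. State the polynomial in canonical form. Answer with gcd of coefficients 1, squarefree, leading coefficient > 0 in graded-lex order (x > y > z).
Degree: a single bowl opening along one axis; a quadric, so deg p = 2.
Symmetries: mirror symmetry y ↦ −y ⇒ only even powers of y; it's symmetric under x → −x, forcing even powers of x.
Reading off the gridlines: it crosses the y-axis at the gridline y = 0; one z-axis crossing is at z = 0; one x-axis crossing is at x = 0.
Fitting integer coefficients to these (and the overall shape) gives p.

2*x^2 + y^2 + z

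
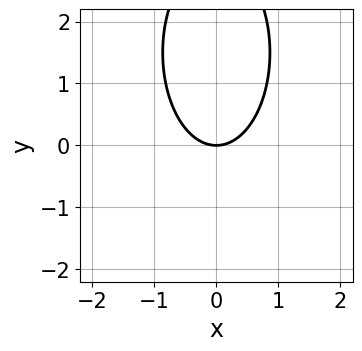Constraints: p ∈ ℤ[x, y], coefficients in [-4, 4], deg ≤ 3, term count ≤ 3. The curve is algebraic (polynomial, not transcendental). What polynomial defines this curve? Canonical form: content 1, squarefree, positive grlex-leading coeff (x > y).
Degree: no degree-1 curve has this shape, so deg p = 2.
Symmetries: it's symmetric under x → −x, forcing even powers of x.
Observable constraints: it crosses the y-axis at the gridline y = 0; it meets the x-axis at x = 0 (among the integer gridlines).
Putting this together gives p.

3*x^2 + y^2 - 3*y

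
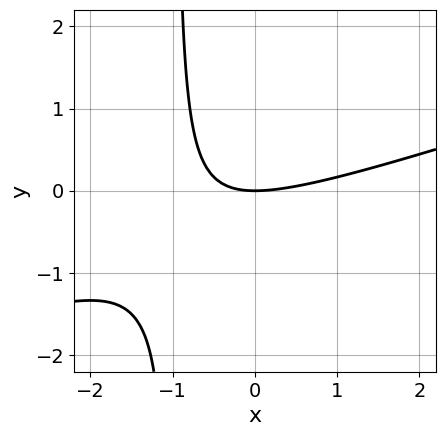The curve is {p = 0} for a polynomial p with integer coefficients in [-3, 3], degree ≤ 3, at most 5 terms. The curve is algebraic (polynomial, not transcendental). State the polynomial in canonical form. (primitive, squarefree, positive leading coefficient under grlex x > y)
x^2 - 3*x*y - 3*y

First, deg p = 2.
Then, observable constraints: it crosses the x-axis at the gridline x = 0; it crosses the y-axis at the gridline y = 0.
Finally, fitting integer coefficients to these (and the overall shape) gives p.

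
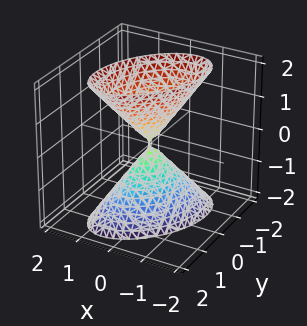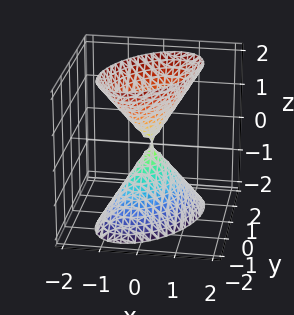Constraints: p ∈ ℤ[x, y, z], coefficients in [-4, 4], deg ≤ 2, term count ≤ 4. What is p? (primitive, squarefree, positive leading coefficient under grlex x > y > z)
The picture has 2 separate pieces. Treating them together as one polynomial.
deg p = 2. The shape is more complex than any degree-1 surface.
Reading off the gridlines: one z-axis crossing is at z = 0; it meets the y-axis at y = 0 (among the integer gridlines); it crosses the x-axis at the gridline x = 0.
The integer polynomial consistent with all of this is the stated p.

3*x^2 - 2*x*y + 2*y^2 - z^2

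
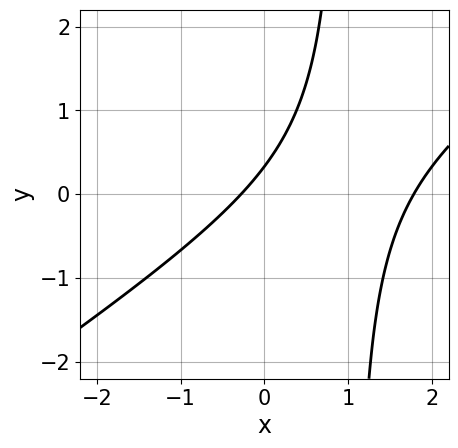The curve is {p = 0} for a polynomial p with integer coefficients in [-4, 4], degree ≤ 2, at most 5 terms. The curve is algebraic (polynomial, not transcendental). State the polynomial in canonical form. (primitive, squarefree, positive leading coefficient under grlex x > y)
The degree is 2 — no degree-1 curve has this shape.
Solving for integer coefficients yields p as stated.

2*x^2 - 3*x*y - 3*x + 3*y - 1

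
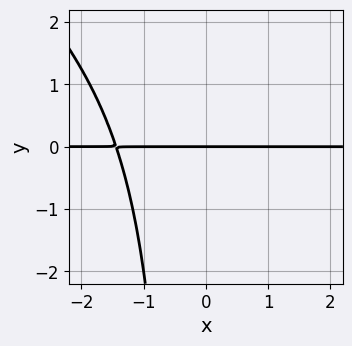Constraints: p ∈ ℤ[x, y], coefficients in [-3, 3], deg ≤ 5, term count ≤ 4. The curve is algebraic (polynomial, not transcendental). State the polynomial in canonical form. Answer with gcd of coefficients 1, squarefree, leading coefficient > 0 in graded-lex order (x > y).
The degree is 4 — no degree-3 curve has this shape.
Checking where it meets the axes: it crosses the y-axis at the gridline y = 0; every point of the x-axis in the box is on the curve.
Assembling these constraints gives the stated polynomial.

x^3*y + x^2*y^2 + 3*y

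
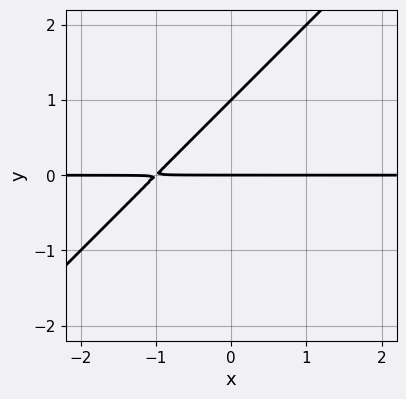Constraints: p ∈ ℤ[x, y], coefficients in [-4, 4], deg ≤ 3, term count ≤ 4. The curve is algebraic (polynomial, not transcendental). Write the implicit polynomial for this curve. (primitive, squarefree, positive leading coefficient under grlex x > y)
x*y - y^2 + y

1. The degree is 2 — the shape is more complex than any degree-1 curve.
2. From the axis intercepts and sections: every point of the x-axis in the box is on the curve; among the integer gridlines, it crosses the y-axis at y ∈ {0, 1}.
3. Assembling these constraints gives the stated polynomial.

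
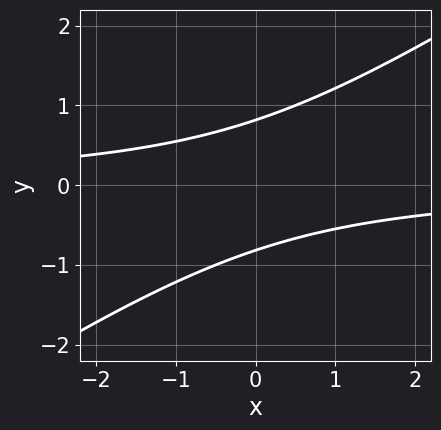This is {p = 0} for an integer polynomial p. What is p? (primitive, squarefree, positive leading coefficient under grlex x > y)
The degree is 2 — no degree-1 curve has this shape.
Observable constraints: no x-intercept at any integer in the box.
These observations pin down the coefficients.

2*x*y - 3*y^2 + 2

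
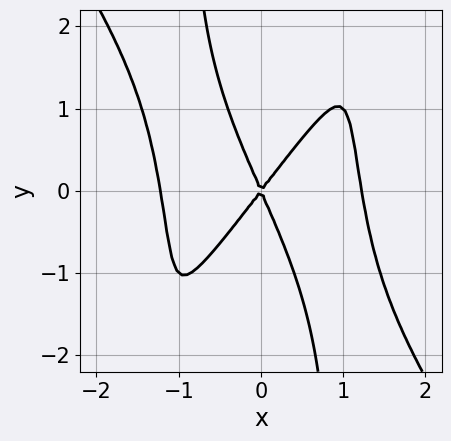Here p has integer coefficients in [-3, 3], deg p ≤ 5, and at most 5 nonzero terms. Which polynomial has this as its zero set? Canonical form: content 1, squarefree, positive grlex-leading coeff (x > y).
The degree is 4 — no degree-3 curve has this shape.
From the axis intercepts and sections: one y-axis crossing is at y = 0; one x-axis crossing is at x = 0.
Together with the visible shape, these determine p as stated.

2*x^4 - x^2*y^2 - 3*x^2 + x*y + y^2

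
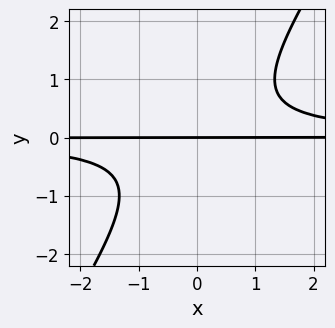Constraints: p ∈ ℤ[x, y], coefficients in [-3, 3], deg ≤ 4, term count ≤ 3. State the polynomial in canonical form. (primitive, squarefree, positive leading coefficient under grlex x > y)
(a) deg p = 3.
(b) Checking where it meets the axes: it crosses the y-axis at the gridline y = 0; every point of the x-axis in the box is on the curve.
(c) Assembling these constraints gives the stated polynomial.

3*x*y^2 - 2*y^3 - 2*y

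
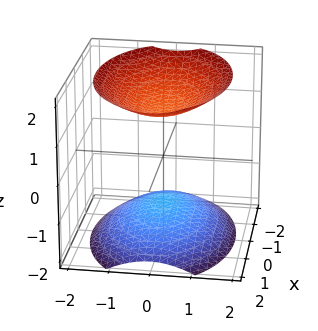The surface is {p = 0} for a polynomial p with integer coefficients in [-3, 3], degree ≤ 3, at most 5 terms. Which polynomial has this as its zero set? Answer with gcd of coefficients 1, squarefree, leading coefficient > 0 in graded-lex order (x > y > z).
x^2 + 2*y^2 - 2*z^2 + 3

1. There are 2 components. They look like related sheets of one shape, so recover p as a whole.
2. The degree is 2 — two sheets facing apart; a quadric.
3. Symmetries: the x ↦ −x reflection is a symmetry, so x appears only in even powers; mirror symmetry z ↦ −z ⇒ only even powers of z; mirror symmetry y ↦ −y ⇒ only even powers of y.
4. Reading off the gridlines: no x-intercept at any integer in the box; no y-intercept at any integer in the box.
5. Assembling these constraints gives the stated polynomial.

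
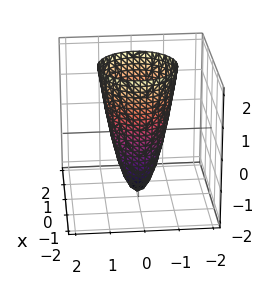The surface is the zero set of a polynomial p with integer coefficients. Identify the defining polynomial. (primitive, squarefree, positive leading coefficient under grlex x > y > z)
(a) The degree is 2 — no degree-1 surface has this shape.
(b) By symmetry, the surface is invariant under rotation about z: p = q(x² + y², z).
(c) From the visible intercepts: it crosses the z-axis at the gridline z = -2; a circular section at z = 0 has radius between 0 and 1.
(d) Together with the visible shape, these determine p as stated.

3*x^2 + 3*y^2 - z - 2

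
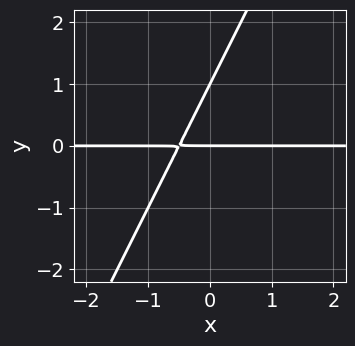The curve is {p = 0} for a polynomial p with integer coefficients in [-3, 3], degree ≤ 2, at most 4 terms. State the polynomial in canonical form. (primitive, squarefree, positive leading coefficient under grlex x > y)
Degree: a generic line meets the curve in up to 2 points, so deg p = 2.
Observable constraints: the visible x-axis segment lies entirely on the curve; among the integer gridlines, it crosses the y-axis at y ∈ {0, 1}.
Solving for integer coefficients yields p as stated.

2*x*y - y^2 + y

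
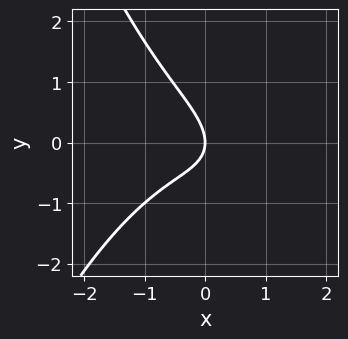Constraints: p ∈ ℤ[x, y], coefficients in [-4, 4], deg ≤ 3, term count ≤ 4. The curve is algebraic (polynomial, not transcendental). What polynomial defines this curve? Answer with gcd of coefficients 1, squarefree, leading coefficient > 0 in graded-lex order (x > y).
2*x^3 + 2*x*y + 3*y^2 + 3*x

1. deg p = 3. The shape is more complex than any degree-2 curve.
2. From the visible intercepts: it crosses the x-axis at the gridline x = 0; one y-axis crossing is at y = 0.
3. Assembling these constraints gives the stated polynomial.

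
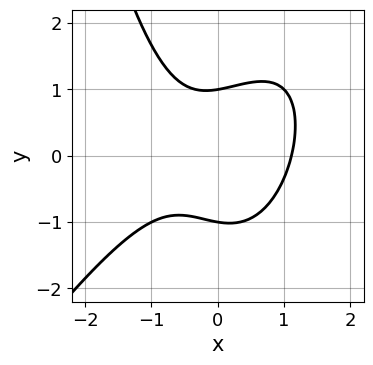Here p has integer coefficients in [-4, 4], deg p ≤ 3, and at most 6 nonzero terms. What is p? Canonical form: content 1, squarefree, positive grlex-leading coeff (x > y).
First, deg p = 3.
Then, reading off the gridlines: the y-axis gridline crossings are at y ∈ {-1, 1}.
Finally, matching integer coefficients to the picture gives p.

3*x^3 - 2*x^2*y + 3*y^2 - x - 3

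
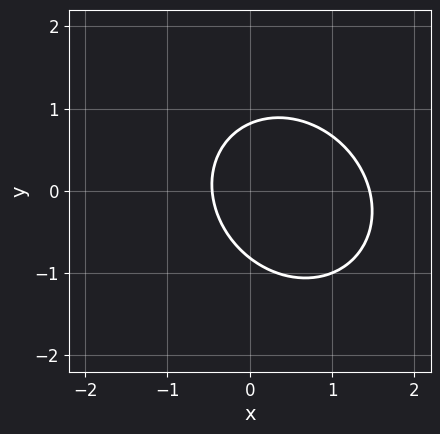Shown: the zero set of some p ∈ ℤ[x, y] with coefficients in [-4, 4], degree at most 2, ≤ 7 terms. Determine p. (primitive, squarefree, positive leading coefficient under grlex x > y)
3*x^2 + x*y + 3*y^2 - 3*x - 2

1. Degree: a generic line meets the curve in up to 2 points, so deg p = 2.
2. Solving for integer coefficients yields p as stated.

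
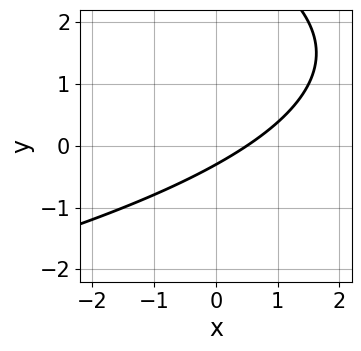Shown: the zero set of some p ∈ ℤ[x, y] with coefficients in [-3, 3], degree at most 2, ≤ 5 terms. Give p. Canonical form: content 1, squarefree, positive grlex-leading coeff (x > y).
The degree is 2 — a generic line meets the curve in up to 2 points.
Matching integer coefficients to the picture gives p.

y^2 + 2*x - 3*y - 1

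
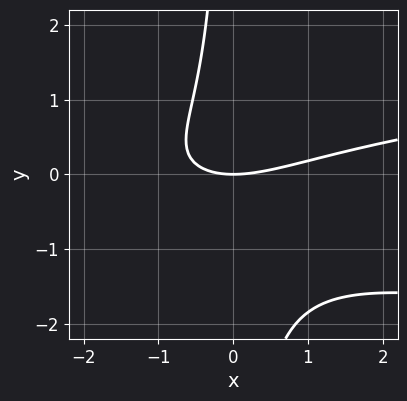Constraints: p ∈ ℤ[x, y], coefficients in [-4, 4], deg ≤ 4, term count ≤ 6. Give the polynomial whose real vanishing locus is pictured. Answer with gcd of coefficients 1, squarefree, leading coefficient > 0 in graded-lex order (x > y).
First, the degree is 3 — no degree-2 curve has this shape.
Next, reading off the gridlines: one x-axis crossing is at x = 0; it meets the y-axis at y = 0 (among the integer gridlines).
Finally, these observations pin down the coefficients.

3*x*y^2 - x^2 + 2*x*y + 3*y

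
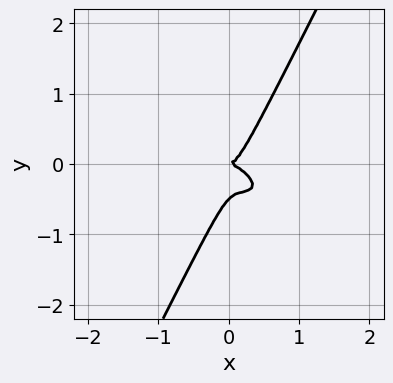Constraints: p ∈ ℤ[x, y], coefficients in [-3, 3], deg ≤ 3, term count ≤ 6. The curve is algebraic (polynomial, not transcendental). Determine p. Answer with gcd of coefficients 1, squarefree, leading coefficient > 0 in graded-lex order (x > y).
1. deg p = 3. The shape is more complex than any degree-2 curve.
2. From the visible intercepts: it crosses the y-axis at the gridline y = 0; it meets the x-axis at x = 0 (among the integer gridlines).
3. Together with the visible shape, these determine p as stated.

2*x^3 + 3*x^2*y + 2*x*y^2 - 2*y^3 - y^2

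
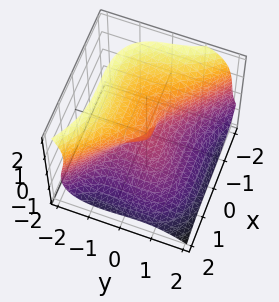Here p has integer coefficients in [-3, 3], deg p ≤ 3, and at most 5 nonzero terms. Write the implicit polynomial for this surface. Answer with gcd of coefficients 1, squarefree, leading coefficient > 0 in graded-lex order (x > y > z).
The degree is 3 — no degree-2 surface has this shape.
Against the integer gridlines: among the integer gridlines, it crosses the z-axis at z ∈ {0, 1}; it crosses the x-axis at the gridline x = 0.
Fitting integer coefficients to these (and the overall shape) gives p.

2*x^3 + 3*y^3 + 3*z^3 + 2*y*z - 3*z^2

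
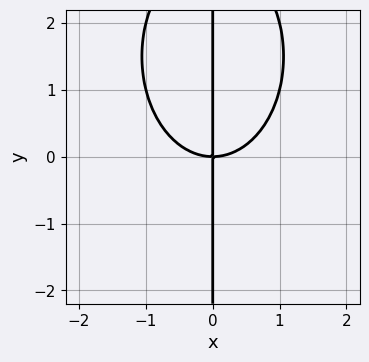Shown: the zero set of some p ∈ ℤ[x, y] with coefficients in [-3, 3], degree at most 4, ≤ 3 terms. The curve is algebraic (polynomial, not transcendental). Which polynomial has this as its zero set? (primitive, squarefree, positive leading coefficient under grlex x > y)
2*x^3 + x*y^2 - 3*x*y

1. Degree: a generic line meets the curve in up to 3 points, so deg p = 3.
2. Reading off the gridlines: the visible y-axis segment lies entirely on the curve; it meets the x-axis at x = 0 (among the integer gridlines).
3. Putting this together gives p.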